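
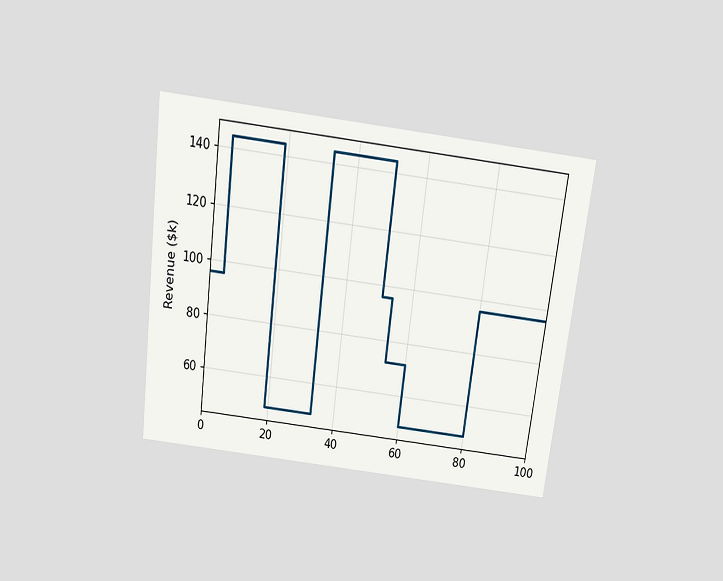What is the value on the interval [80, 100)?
The chart is tilted about 7° clockwise and viewed slightly from above. On [80, 100) the step sits at $96k.

$96k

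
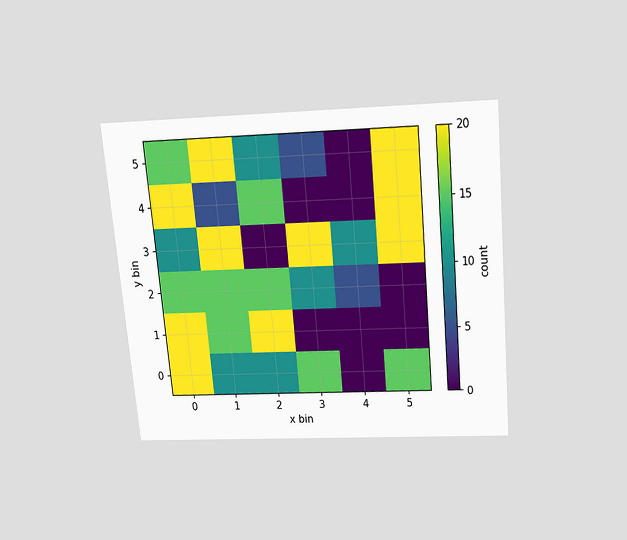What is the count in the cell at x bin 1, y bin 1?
15

The chart is tilted about 5° counter-clockwise and viewed slightly from above. Matching the cell (1, 1) against the colorbar gives 15.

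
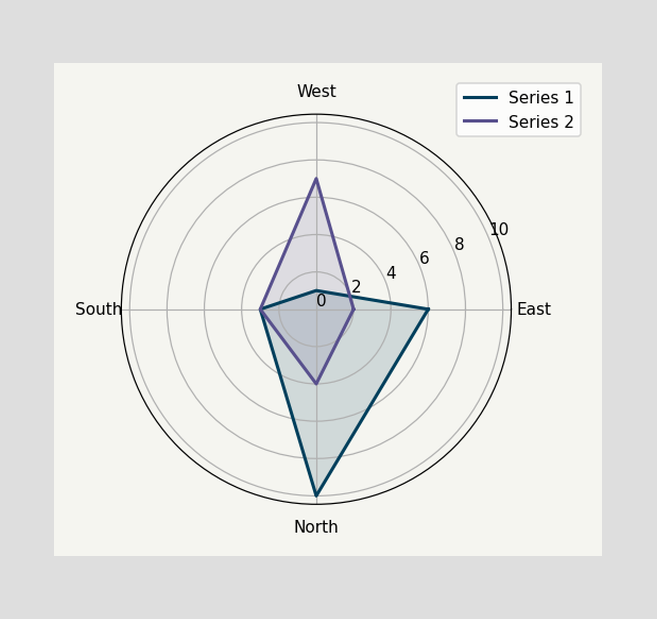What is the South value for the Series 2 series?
On the South axis, Series 2 reaches 3.

3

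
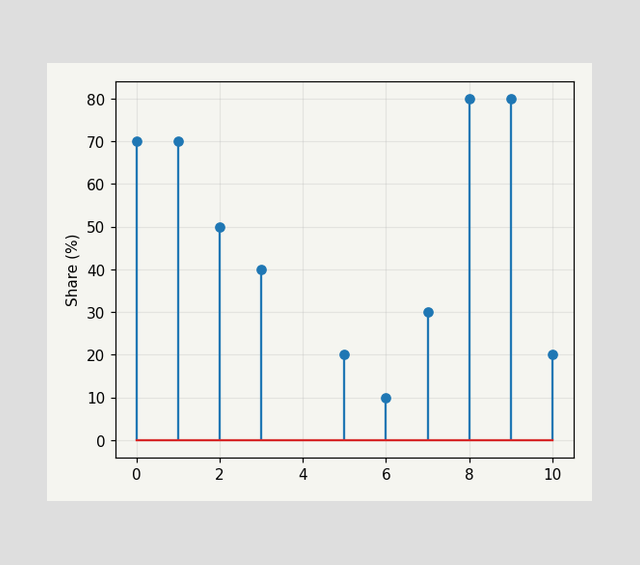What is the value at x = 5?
The stem at x=5 reaches 20%.

20%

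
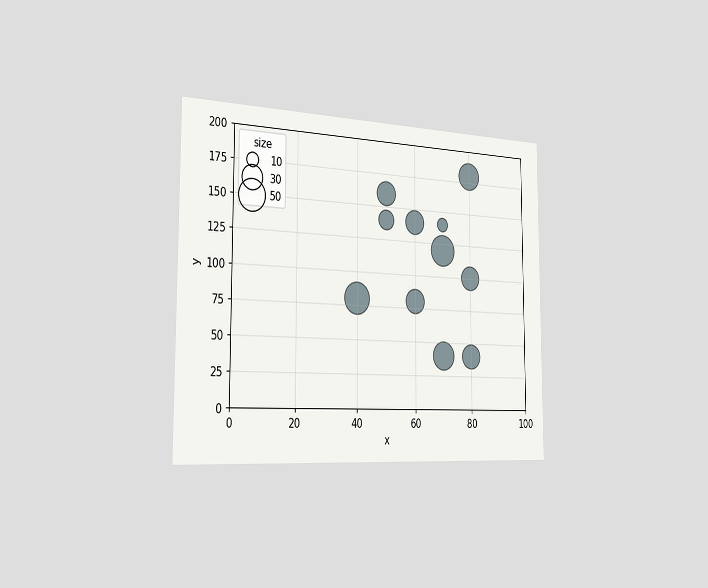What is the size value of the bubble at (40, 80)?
The chart is viewed slightly from the left. Matching the bubble at (40, 80) against the size legend gives 50.

50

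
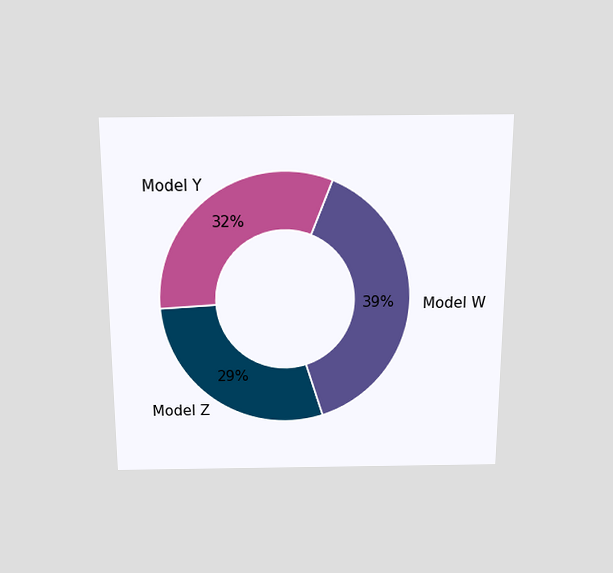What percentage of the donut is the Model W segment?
The chart is viewed slightly from above. The Model W segment takes up 39% of the ring.

39%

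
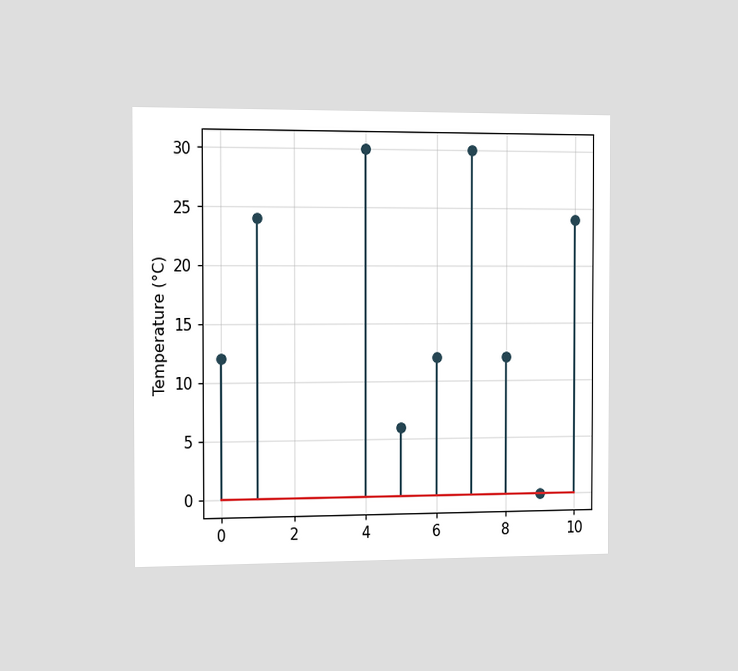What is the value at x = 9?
0°C

The chart is viewed slightly from the left. The stem at x=9 reaches 0°C.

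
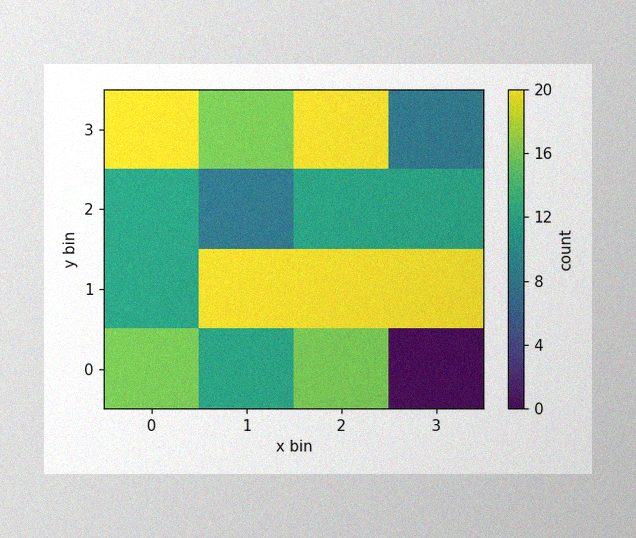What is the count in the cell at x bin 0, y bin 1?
The image has some photo noise and uneven lighting. Matching the cell (0, 1) against the colorbar gives 12.

12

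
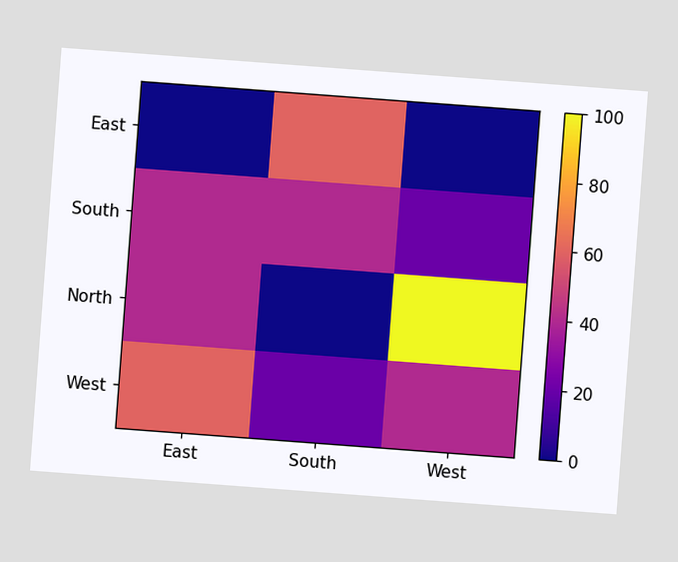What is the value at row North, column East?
The chart is tilted about 4° clockwise. Matching cell (North, East) against the colorbar gives 40.

40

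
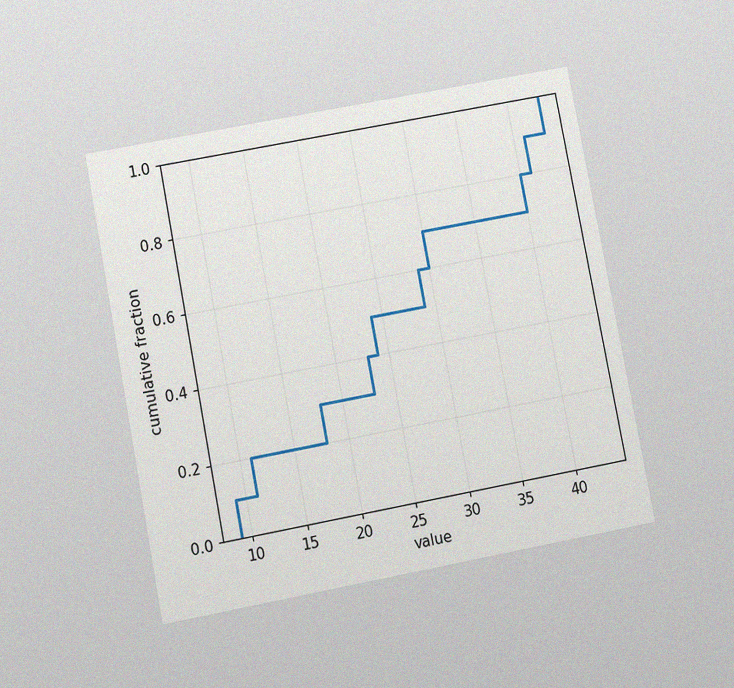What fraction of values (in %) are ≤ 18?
30%

The chart is tilted about 11° counter-clockwise and viewed slightly from below, with some photo noise. At x=18 the ECDF step is at 30%.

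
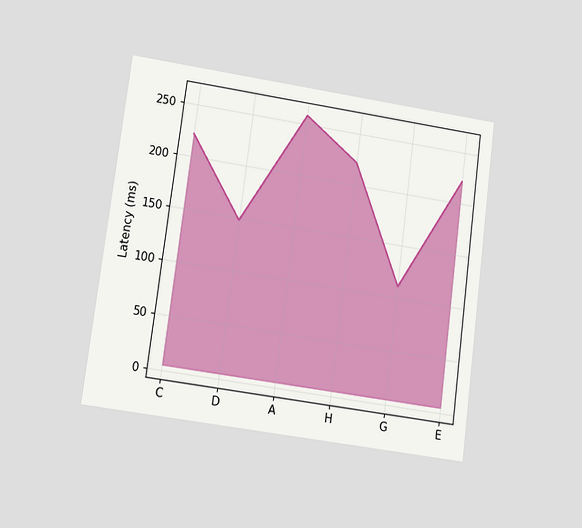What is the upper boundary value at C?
222ms

The chart is tilted about 7° clockwise and viewed at a slight angle. At C the upper boundary is at 222ms.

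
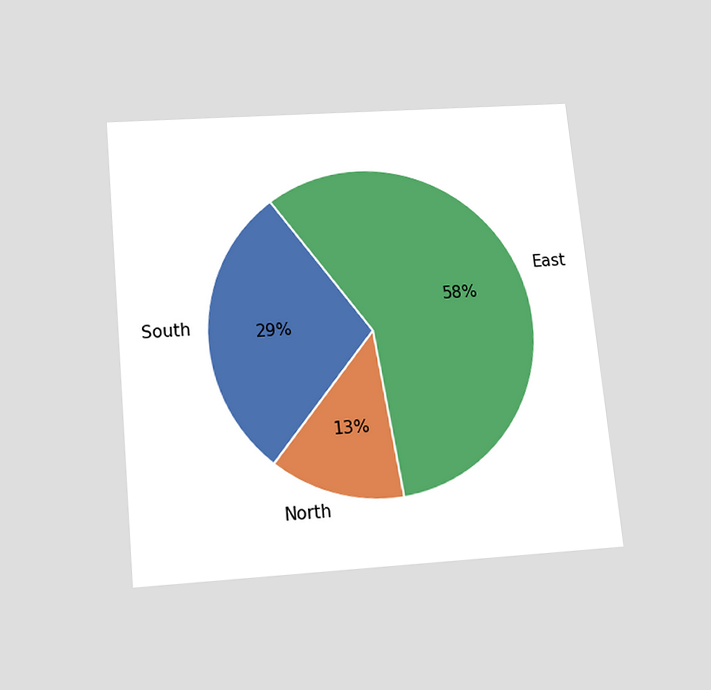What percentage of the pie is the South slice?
29%

The chart is tilted about 5° counter-clockwise and viewed slightly from below. The South slice takes up 29% of the pie.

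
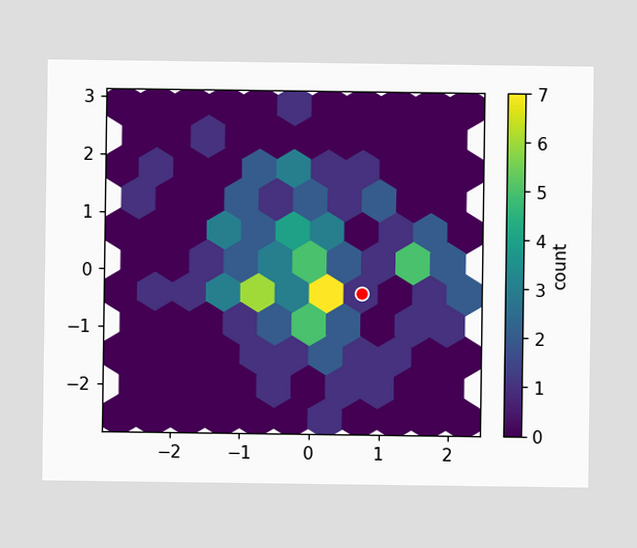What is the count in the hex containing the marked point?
The marked hex reads 1 on the colorbar.

1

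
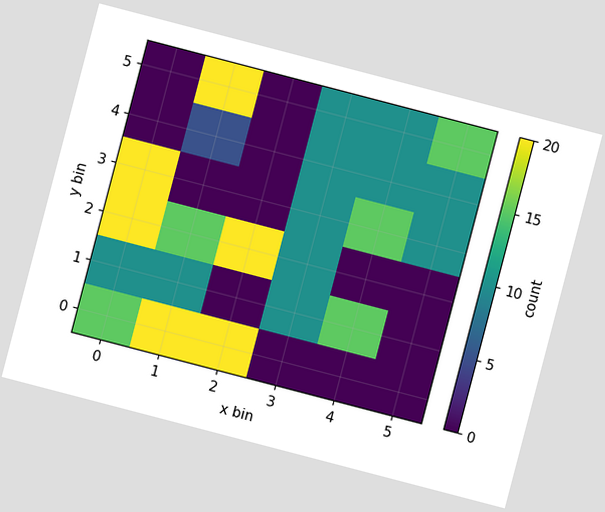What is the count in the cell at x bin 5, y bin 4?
10

The chart is tilted about 15° clockwise. Matching the cell (5, 4) against the colorbar gives 10.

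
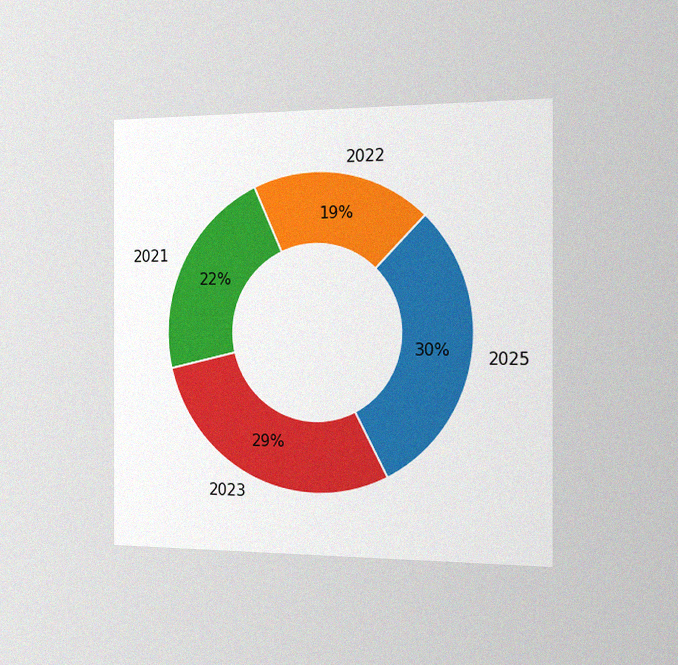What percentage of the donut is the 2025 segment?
The chart is viewed slightly from the right, with some photo noise. The 2025 segment takes up 30% of the ring.

30%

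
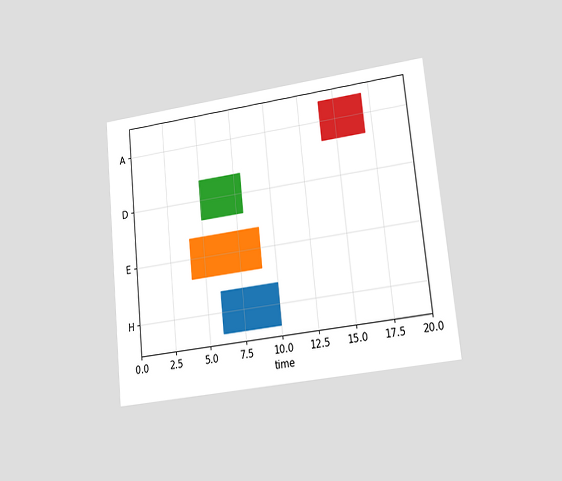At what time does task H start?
6

The chart is tilted about 6° counter-clockwise and viewed at a slight angle. The H bar begins at t=6.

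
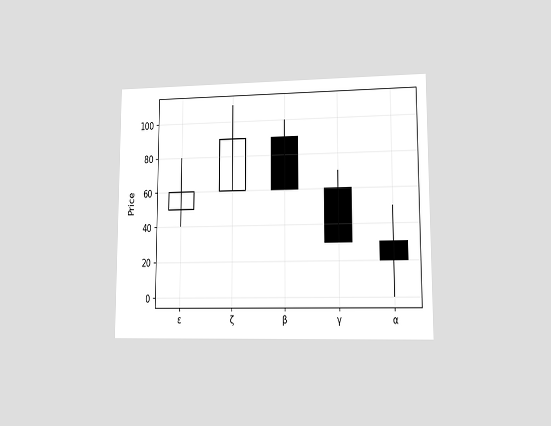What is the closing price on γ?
30

The chart is viewed at a slight angle. The γ candle closes at 30.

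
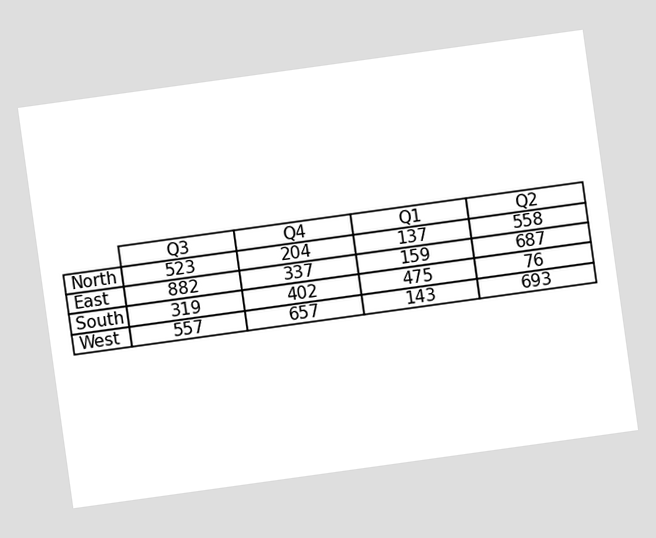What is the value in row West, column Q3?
The chart is tilted about 8° counter-clockwise. The (West, Q3) cell reads 557.

557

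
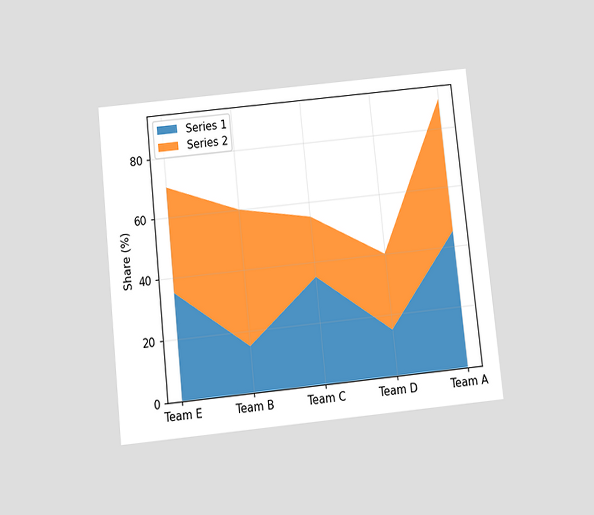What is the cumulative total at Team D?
The chart is tilted about 6° counter-clockwise and viewed slightly from below. The stacked total at Team D reaches 40%.

40%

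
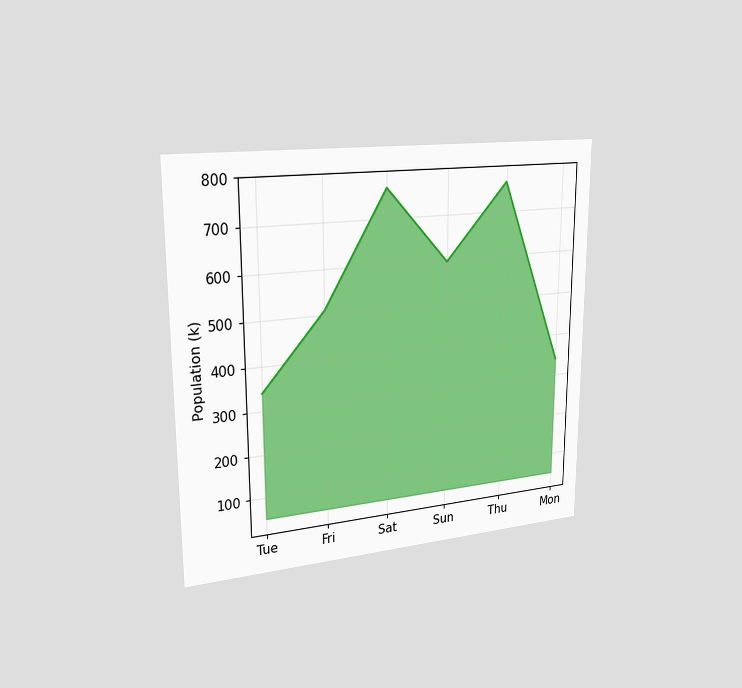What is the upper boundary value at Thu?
The chart is viewed slightly from the left. At Thu the upper boundary is at 765k.

765k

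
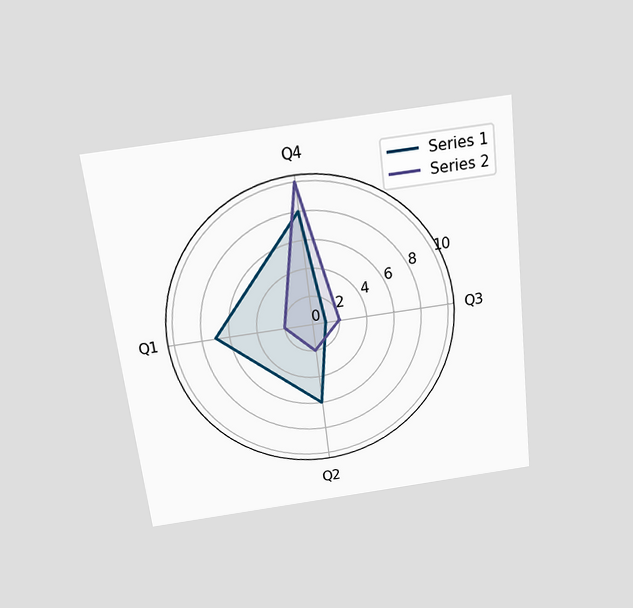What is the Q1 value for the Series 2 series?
2

The chart is tilted about 7° counter-clockwise and viewed slightly from above. On the Q1 axis, Series 2 reaches 2.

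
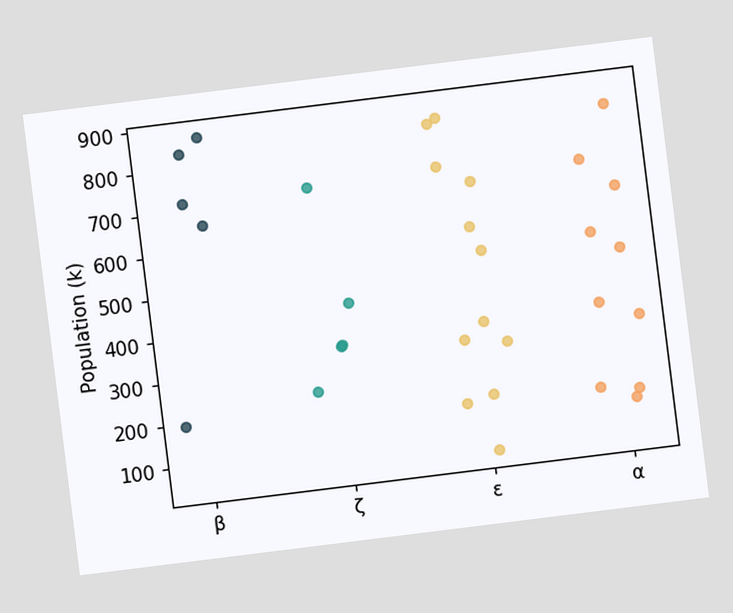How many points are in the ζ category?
The chart is tilted about 7° counter-clockwise. Counting the markers in the ζ column gives 5.

5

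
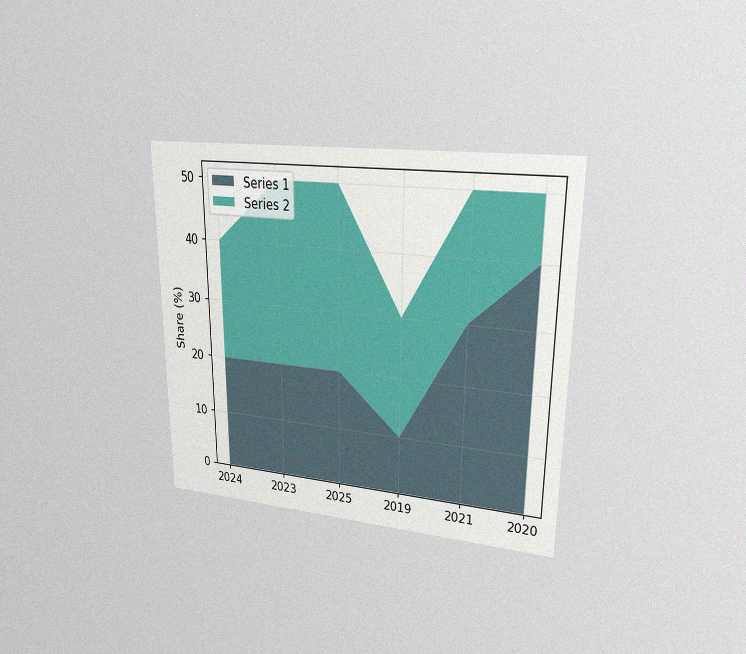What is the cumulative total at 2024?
The chart is viewed at a slight angle, with some photo noise. The stacked total at 2024 reaches 40%.

40%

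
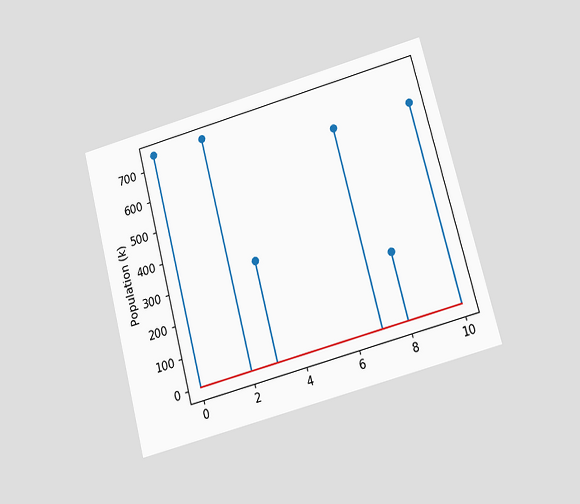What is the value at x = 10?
636k

The chart is tilted about 15° counter-clockwise and viewed slightly from below. The stem at x=10 reaches 636k.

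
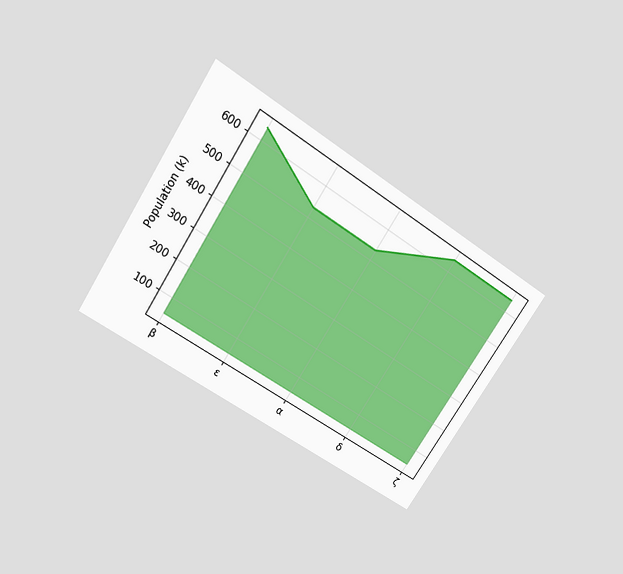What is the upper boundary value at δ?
The chart is tilted about 33° clockwise and viewed slightly from above. At δ the upper boundary is at 636k.

636k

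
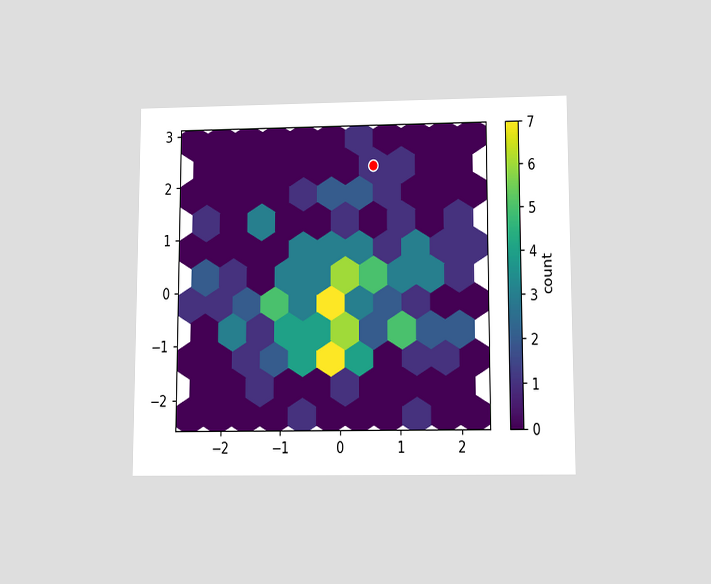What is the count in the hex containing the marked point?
1

The chart is viewed slightly from below. The marked hex reads 1 on the colorbar.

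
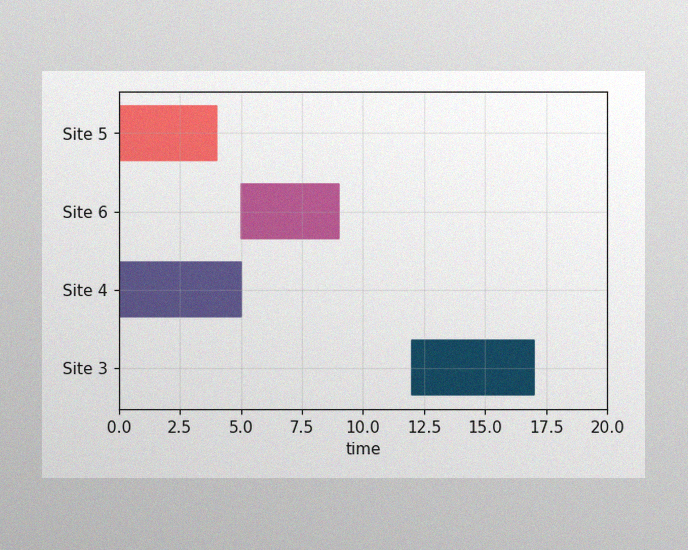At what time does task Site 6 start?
The image has some photo noise and uneven lighting. The Site 6 bar begins at t=5.

5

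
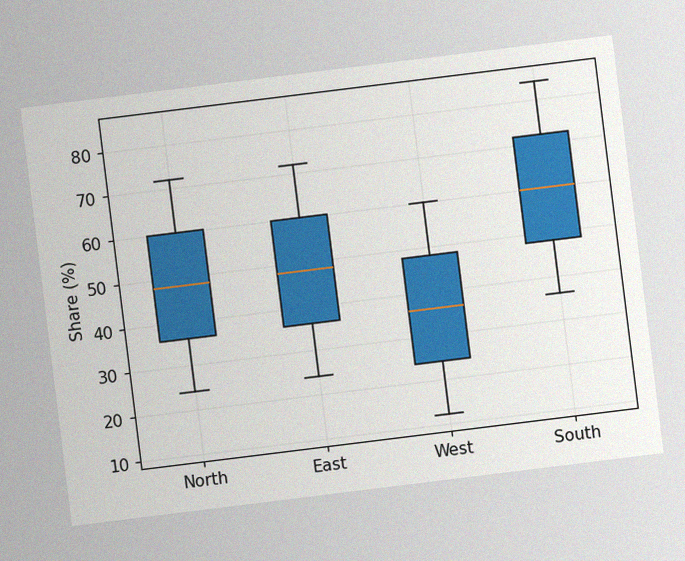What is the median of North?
48%

The chart is tilted about 7° counter-clockwise, with some photo noise. The median line in the North box sits at 48%.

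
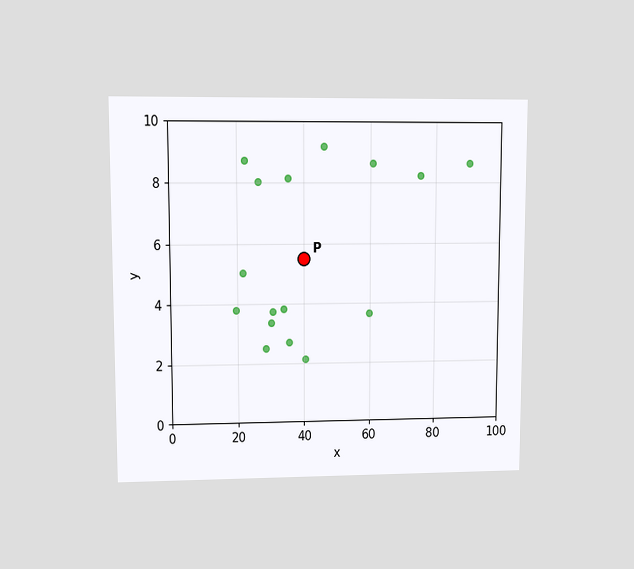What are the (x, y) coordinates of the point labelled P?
(40, 5.5)

The chart is viewed at a slight angle. Following the gridlines from P to each axis, P sits at (40, 5.5).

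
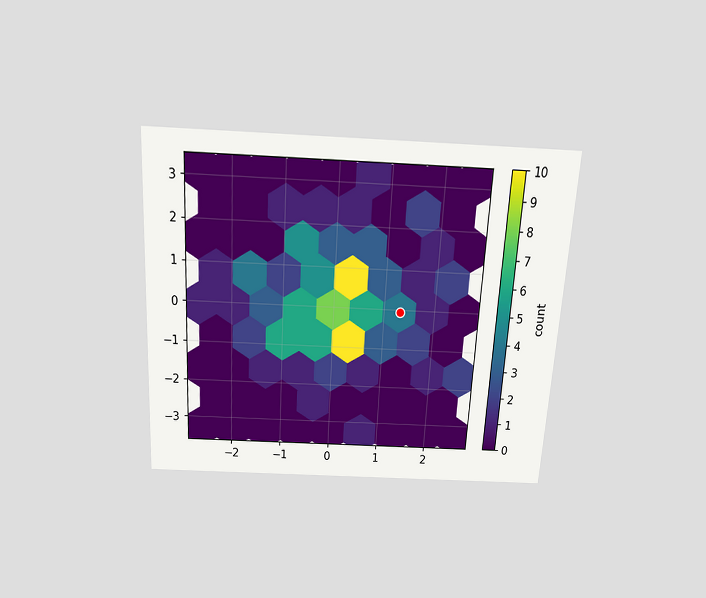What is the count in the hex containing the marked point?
The chart is tilted about 3° clockwise and viewed slightly from above. The marked hex reads 4 on the colorbar.

4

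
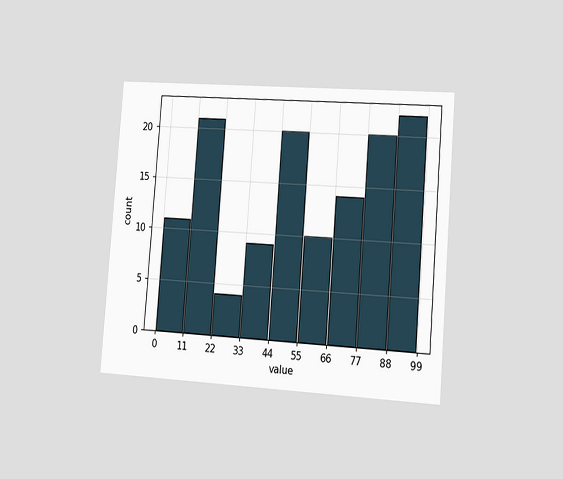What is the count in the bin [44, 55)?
20

The chart is tilted about 4° clockwise and viewed slightly from the right. The [44, 55) bin has height 20.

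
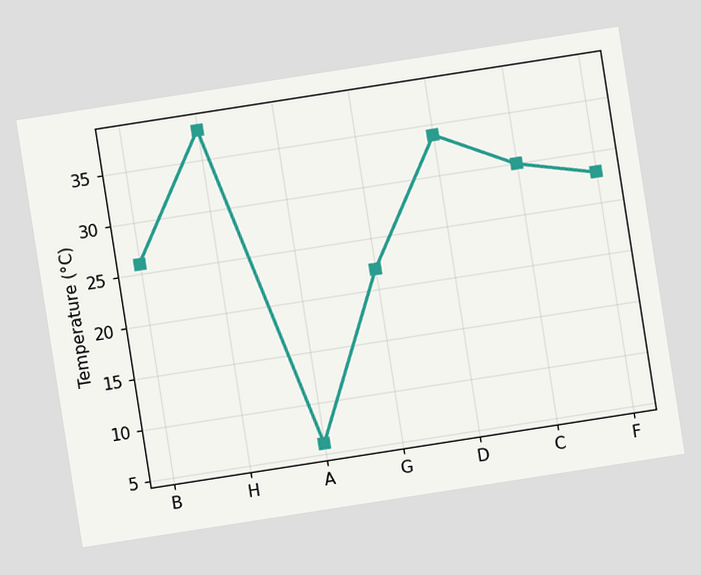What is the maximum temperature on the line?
38°C

The chart is tilted about 9° counter-clockwise. The highest point is at H, and reading across to the y-axis gives 38°C.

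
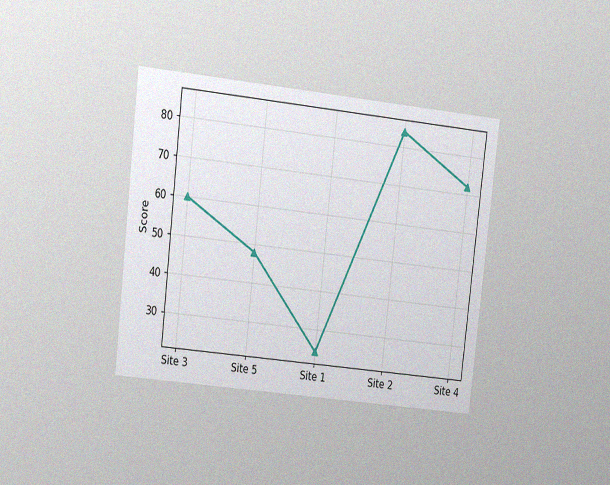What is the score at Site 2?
The chart is tilted about 7° clockwise and viewed at a slight angle, with some photo noise. At Site 2, the line is at 84.

84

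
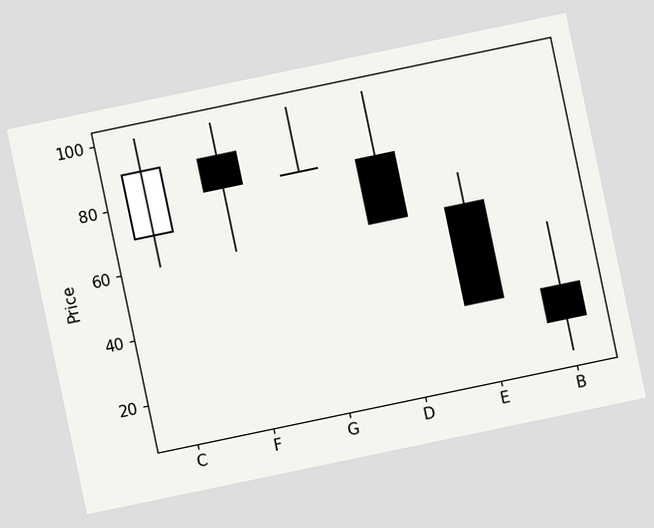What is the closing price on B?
The chart is tilted about 12° counter-clockwise. The B candle closes at 20.

20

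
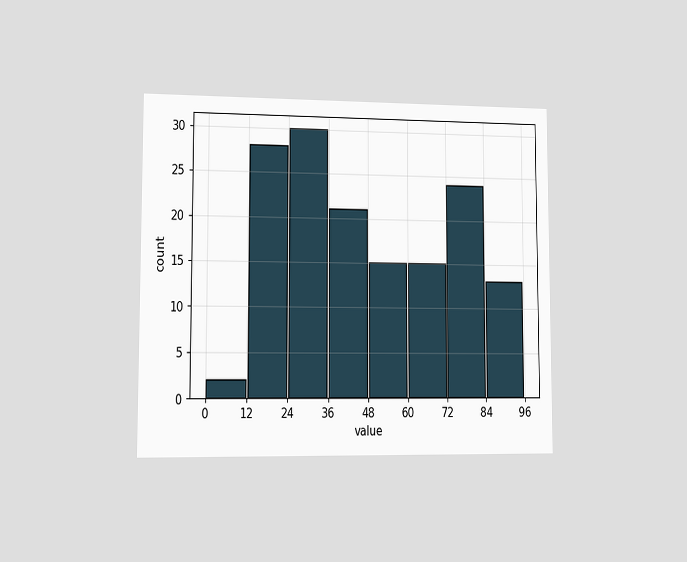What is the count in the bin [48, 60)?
15

The chart is viewed slightly from the left. The [48, 60) bin has height 15.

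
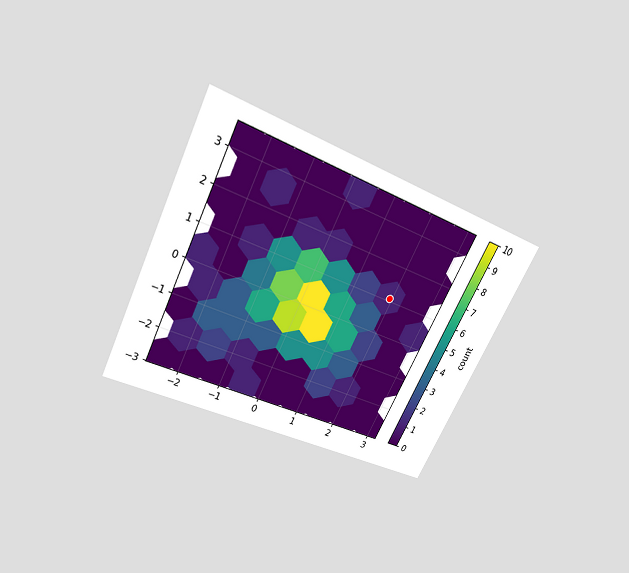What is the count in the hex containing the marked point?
The chart is tilted about 26° clockwise and viewed slightly from above. The marked hex reads 1 on the colorbar.

1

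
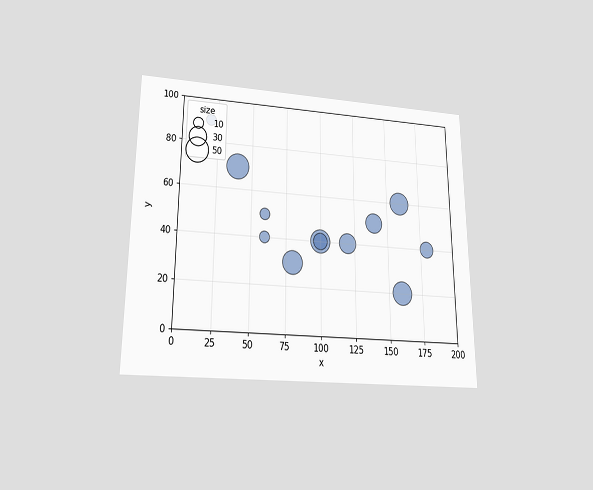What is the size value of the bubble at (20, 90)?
10

The chart is viewed slightly from below. Matching the bubble at (20, 90) against the size legend gives 10.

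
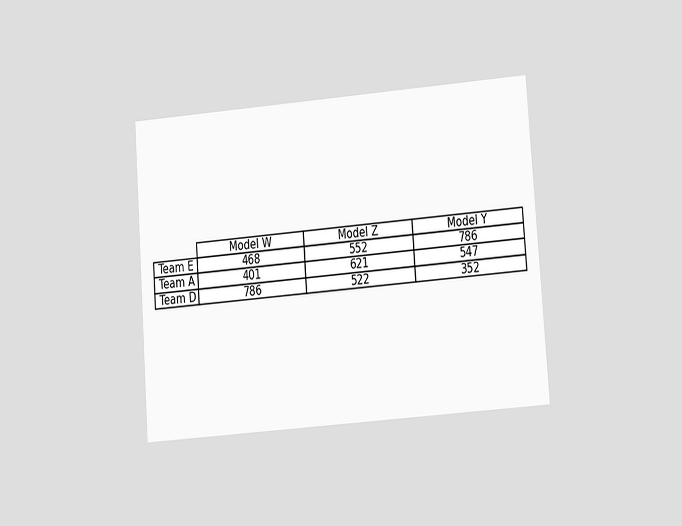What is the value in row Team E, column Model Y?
The chart is tilted about 4° counter-clockwise and viewed at a slight angle. The (Team E, Model Y) cell reads 786.

786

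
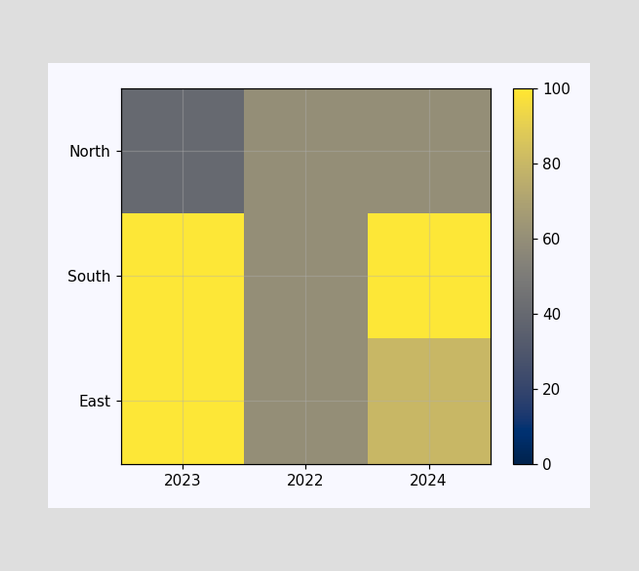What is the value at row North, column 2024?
Matching cell (North, 2024) against the colorbar gives 60.

60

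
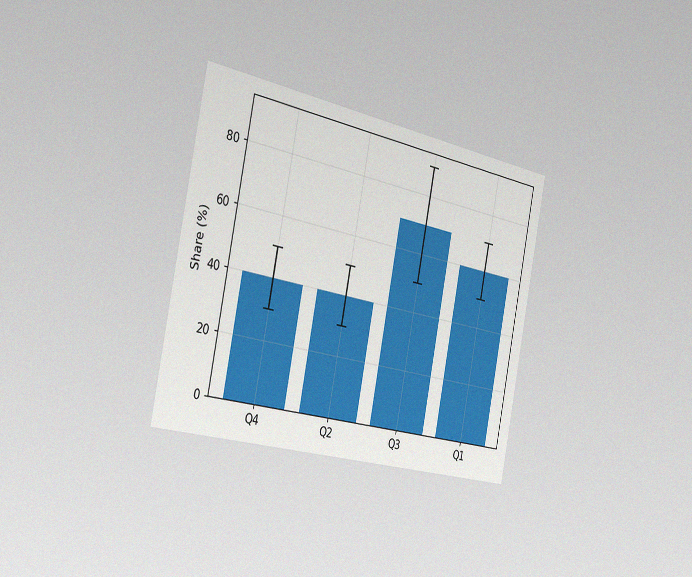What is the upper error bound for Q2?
The chart is tilted about 11° clockwise and viewed slightly from the left, with some photo noise. The Q2 bar's upper whisker reaches 50%.

50%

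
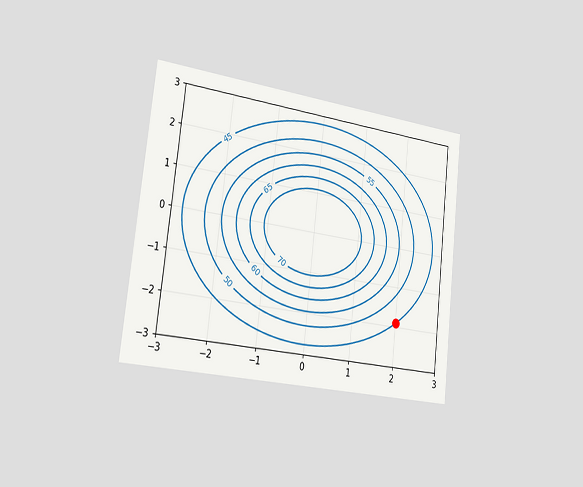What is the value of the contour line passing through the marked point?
The chart is tilted about 6° clockwise and viewed slightly from the left. The marked point sits on the contour labelled 45.

45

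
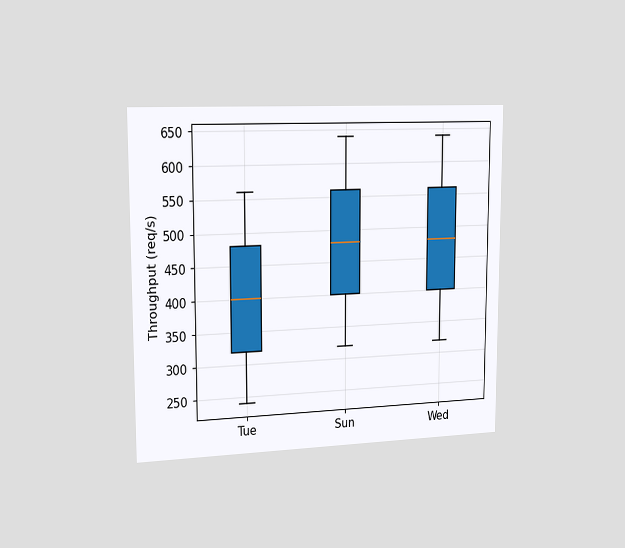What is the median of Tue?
400req/s

The chart is viewed slightly from the left. The median line in the Tue box sits at 400req/s.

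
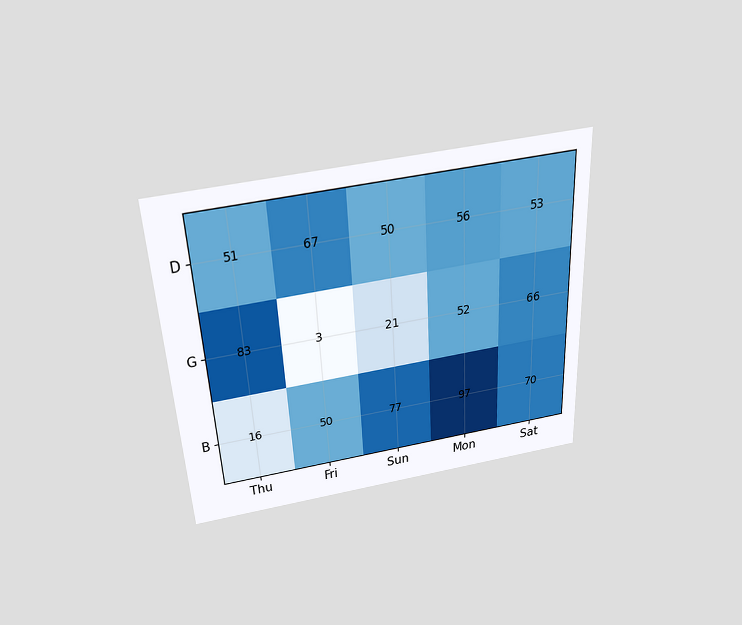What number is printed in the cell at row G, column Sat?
The chart is tilted about 3° counter-clockwise and viewed slightly from above. The (G, Sat) cell reads 66.

66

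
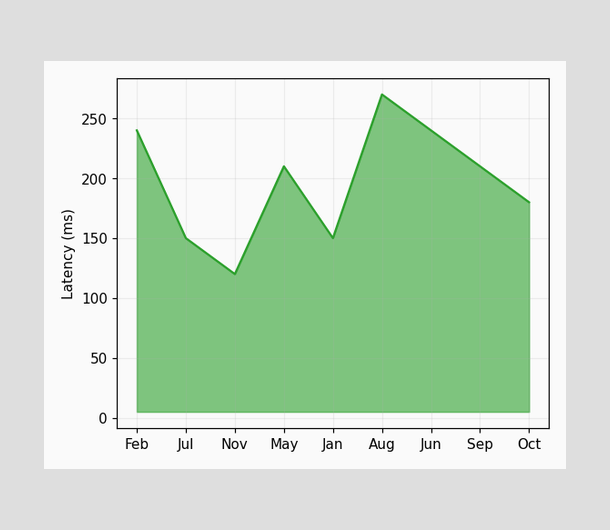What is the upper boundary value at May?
At May the upper boundary is at 210ms.

210ms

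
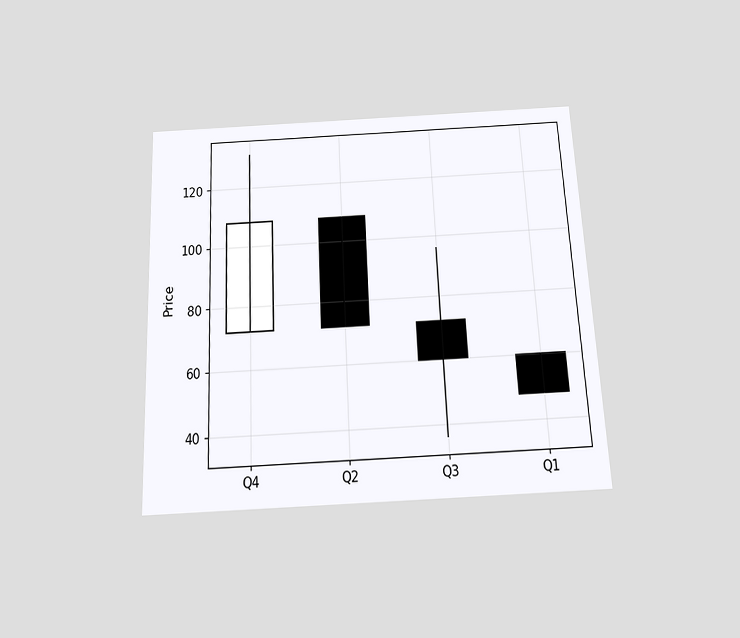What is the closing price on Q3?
60

The chart is tilted about 3° counter-clockwise and viewed slightly from below. The Q3 candle closes at 60.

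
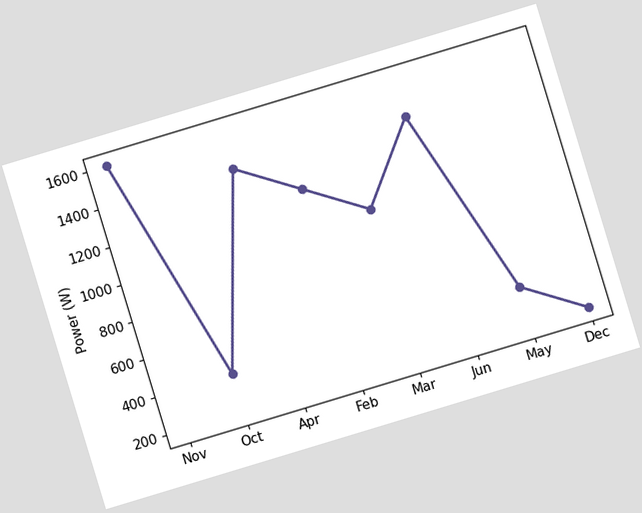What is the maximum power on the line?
The chart is tilted about 17° counter-clockwise. The highest point is at Nov, and reading across to the y-axis gives 1600W.

1600W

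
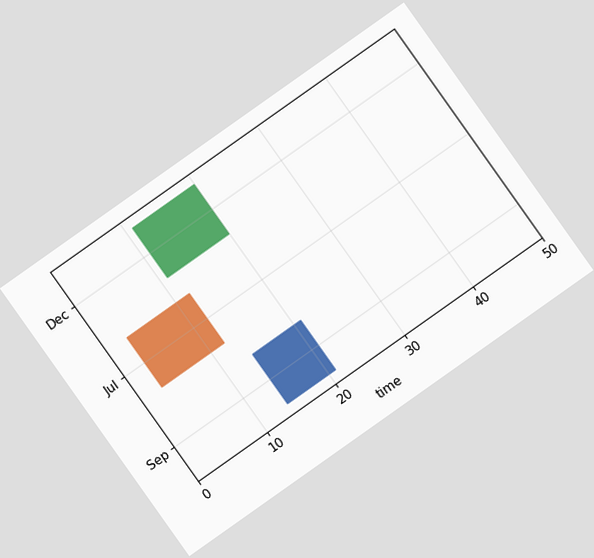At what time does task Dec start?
11

The chart is tilted about 35° counter-clockwise. The Dec bar begins at t=11.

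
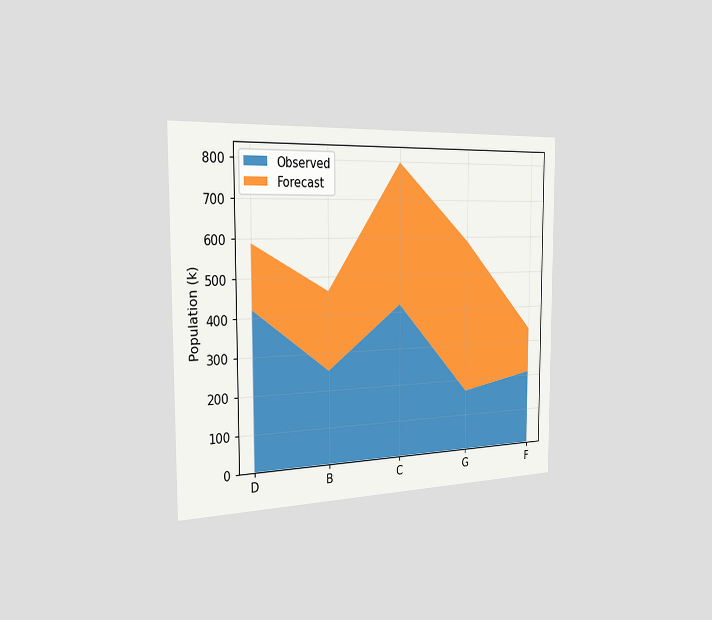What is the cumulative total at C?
798k

The chart is viewed slightly from the left. The stacked total at C reaches 798k.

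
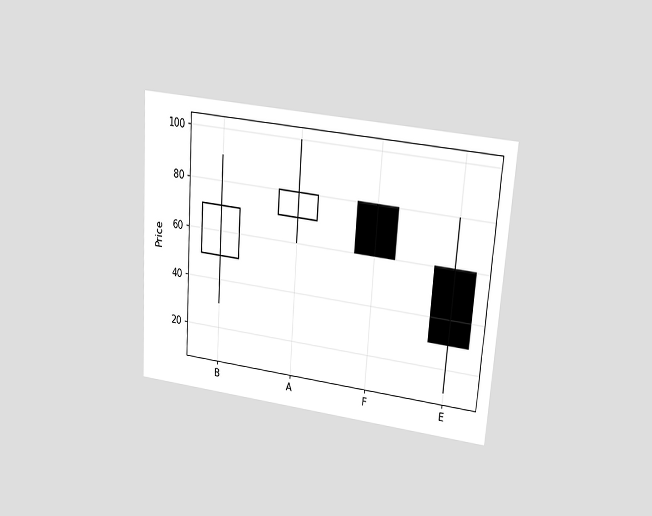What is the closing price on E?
The chart is tilted about 4° clockwise and viewed slightly from above. The E candle closes at 30.

30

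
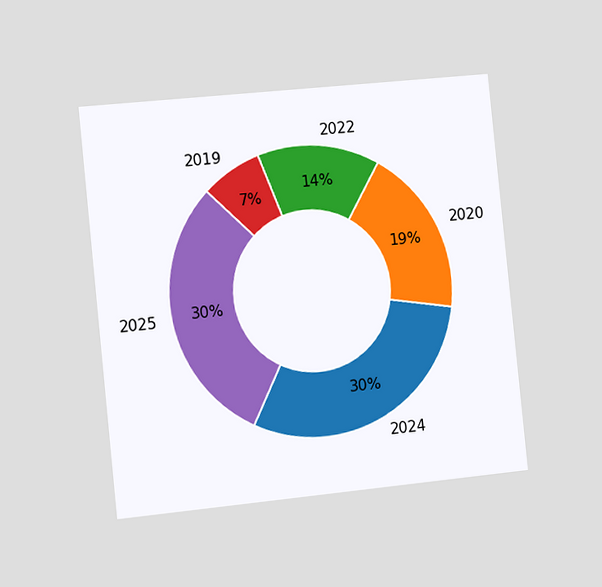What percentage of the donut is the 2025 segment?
30%

The chart is tilted about 6° counter-clockwise and viewed slightly from the left. The 2025 segment takes up 30% of the ring.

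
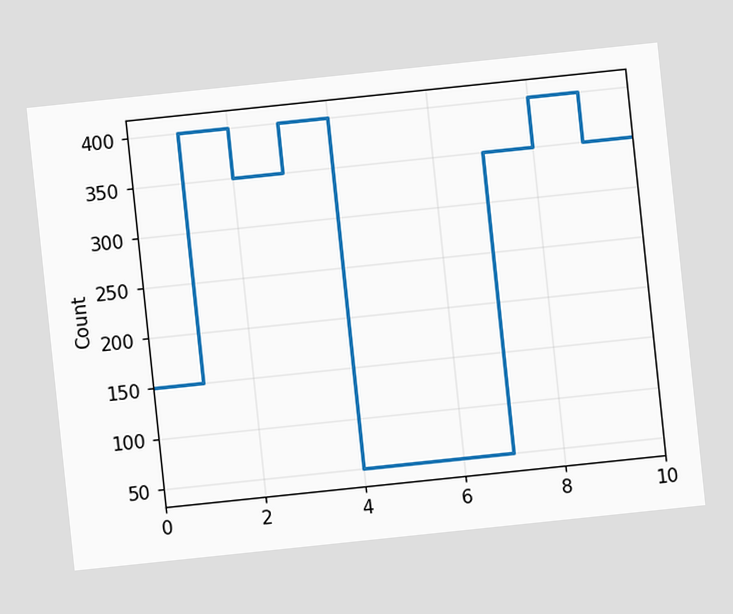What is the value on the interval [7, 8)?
350

The chart is tilted about 6° counter-clockwise. On [7, 8) the step sits at 350.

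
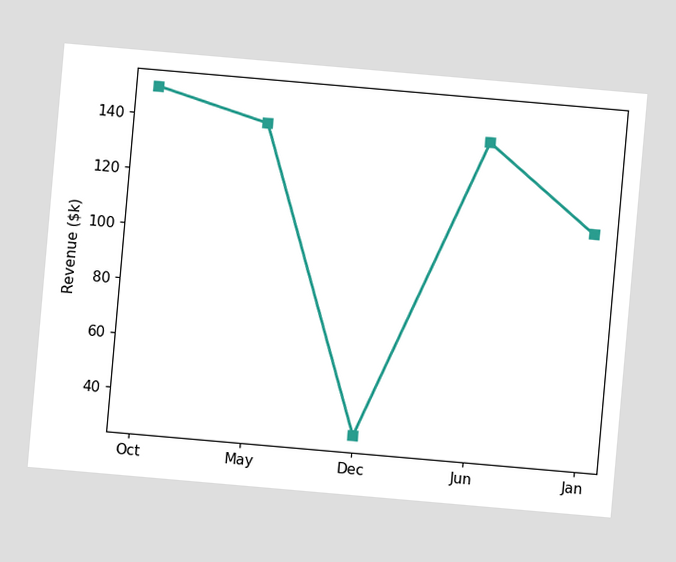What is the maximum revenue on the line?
$150k

The chart is tilted about 5° clockwise. The highest point is at Oct, and reading across to the y-axis gives $150k.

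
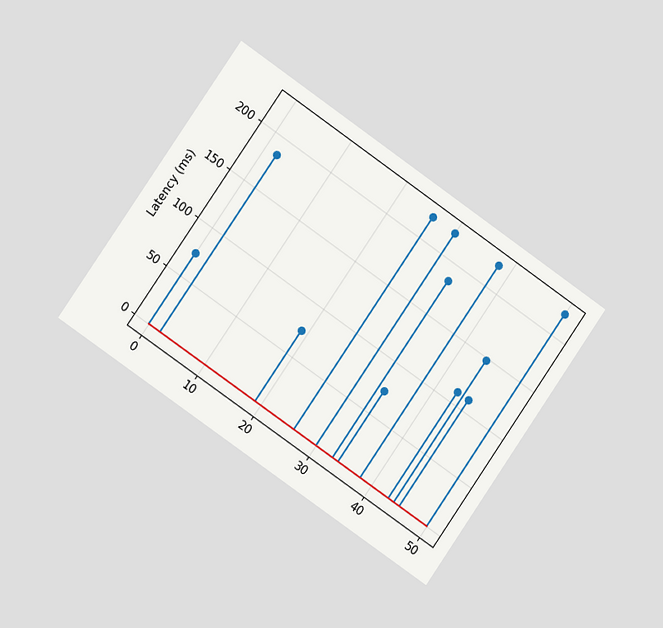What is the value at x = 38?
The chart is tilted about 35° clockwise and viewed slightly from the left. The stem at x=38 reaches 222ms.

222ms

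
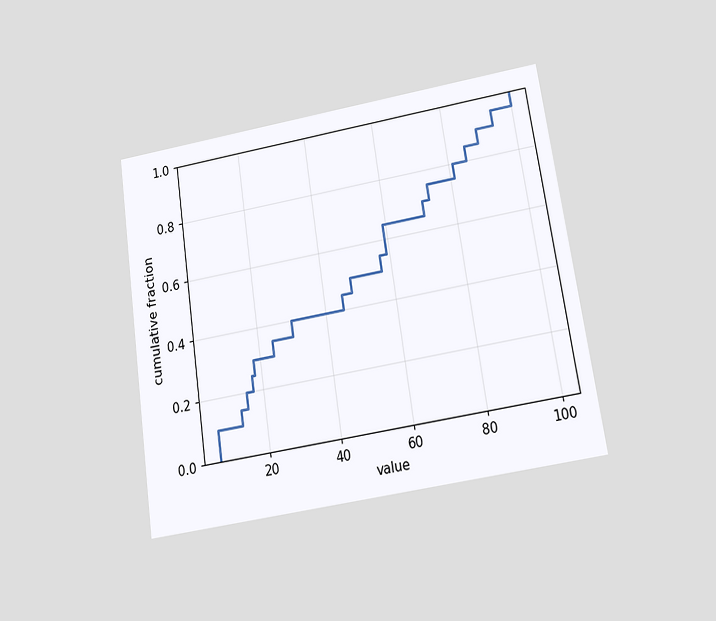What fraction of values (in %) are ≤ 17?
The chart is tilted about 8° counter-clockwise and viewed slightly from below. At x=17 the ECDF step is at 25%.

25%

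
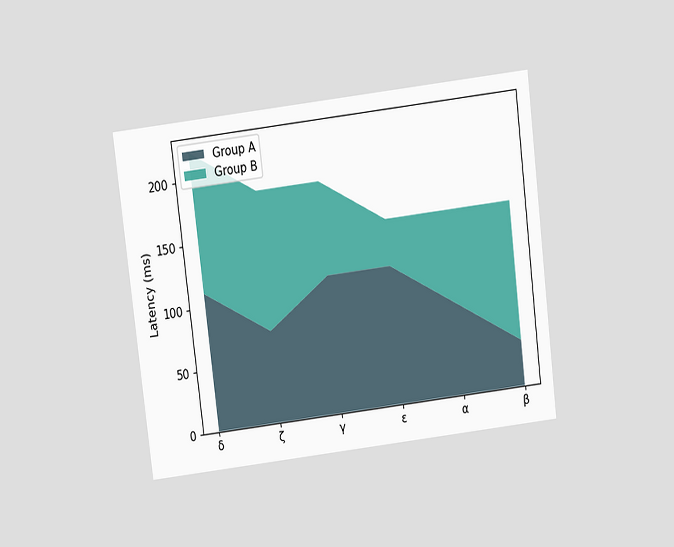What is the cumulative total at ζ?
The chart is tilted about 7° counter-clockwise and viewed slightly from above. The stacked total at ζ reaches 185ms.

185ms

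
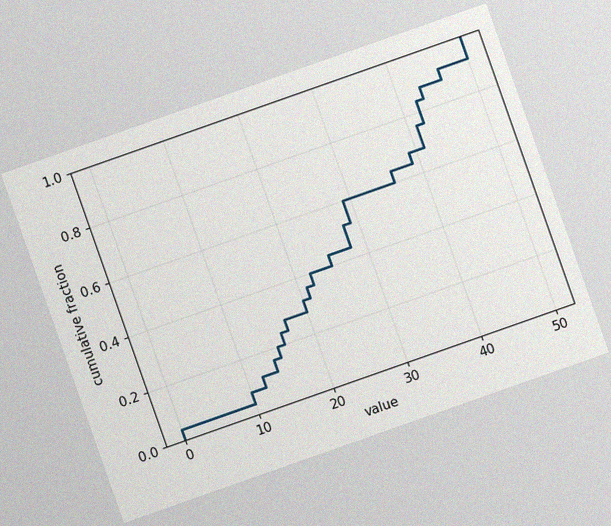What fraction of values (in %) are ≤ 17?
28%

The chart is tilted about 19° counter-clockwise, with some photo noise. At x=17 the ECDF step is at 28%.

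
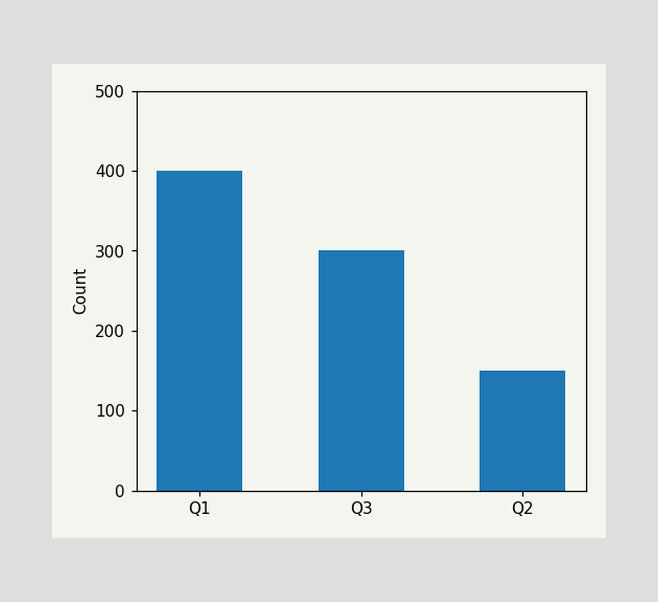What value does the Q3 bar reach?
300

Reading along the chart's y-axis, the Q3 bar reaches 300.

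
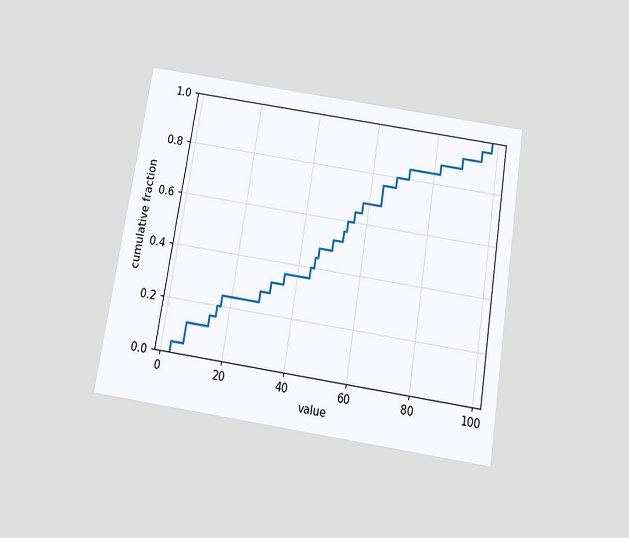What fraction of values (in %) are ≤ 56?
The chart is tilted about 9° clockwise and viewed slightly from below. At x=56 the ECDF step is at 64%.

64%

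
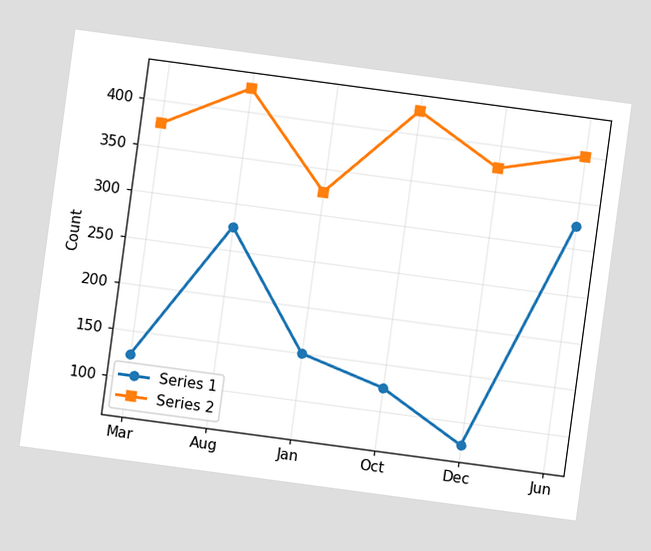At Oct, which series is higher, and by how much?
The chart is tilted about 8° clockwise. At Oct, Series 2 sits above the other line by 300.

Series 2, by 300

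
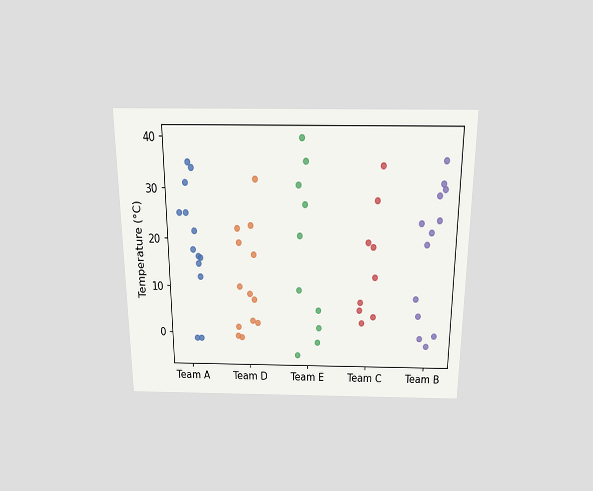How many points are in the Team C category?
The chart is viewed slightly from above. Counting the markers in the Team C column gives 9.

9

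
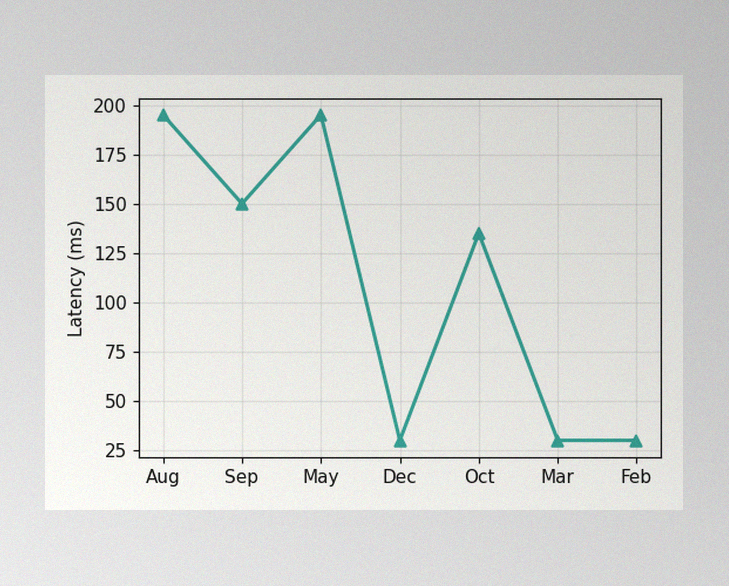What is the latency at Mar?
30ms

The image has some photo noise and uneven lighting. At Mar, the line is at 30ms.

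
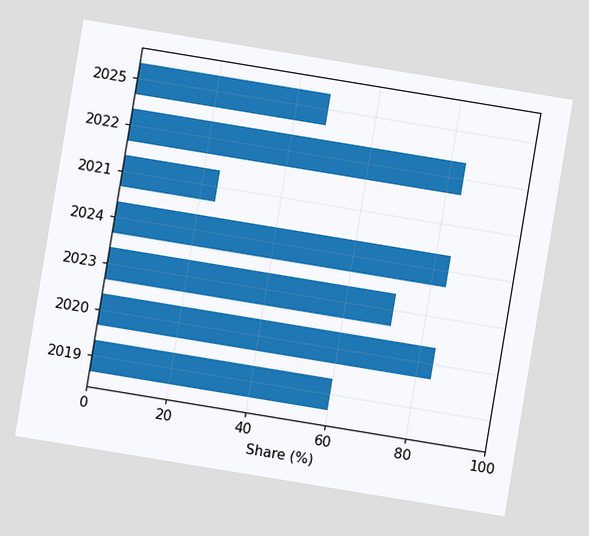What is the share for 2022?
84%

The chart is tilted about 9° clockwise. Reading along the chart's x-axis, the 2022 bar reaches 84%.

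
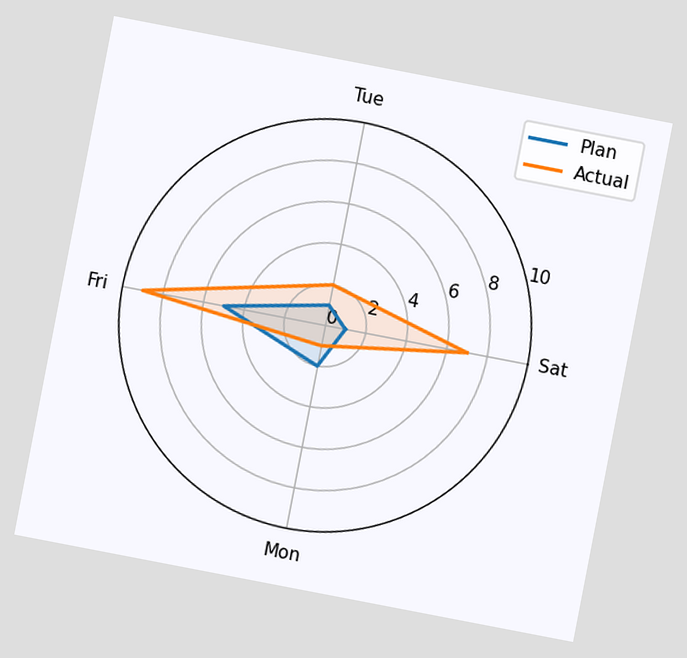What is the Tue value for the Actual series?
The chart is tilted about 11° clockwise. On the Tue axis, Actual reaches 2.

2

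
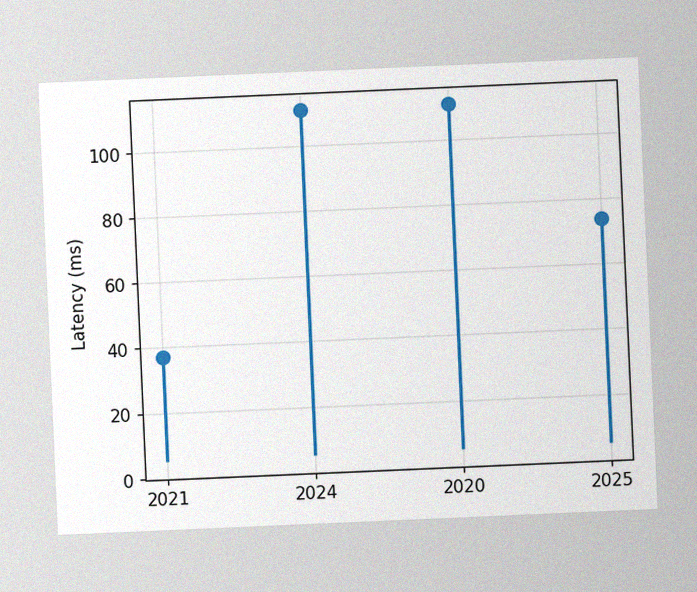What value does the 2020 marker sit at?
The chart is tilted about 2° counter-clockwise, with some photo noise. The 2020 marker sits at 111ms.

111ms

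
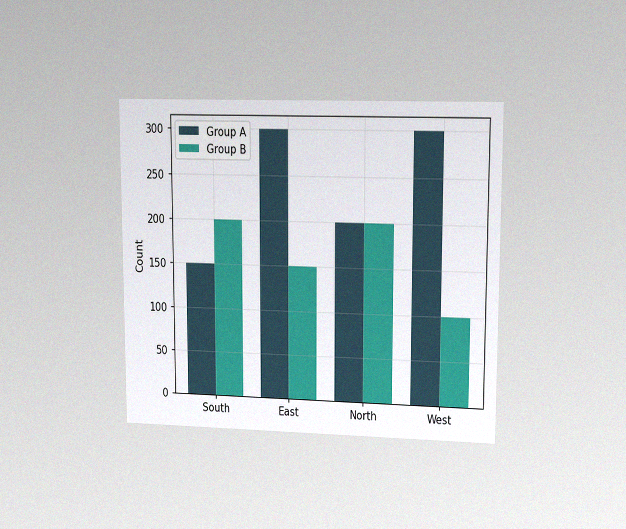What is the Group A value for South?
The chart is viewed at a slight angle, with some photo noise. The Group A bar at South reaches 150 on the y-axis.

150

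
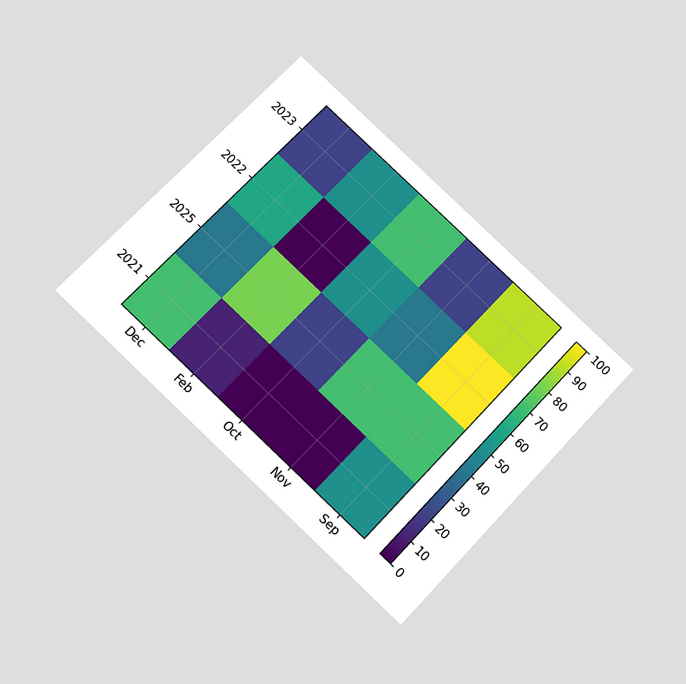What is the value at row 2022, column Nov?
The chart is tilted about 43° clockwise and viewed slightly from below. Matching cell (2022, Nov) against the colorbar gives 40.

40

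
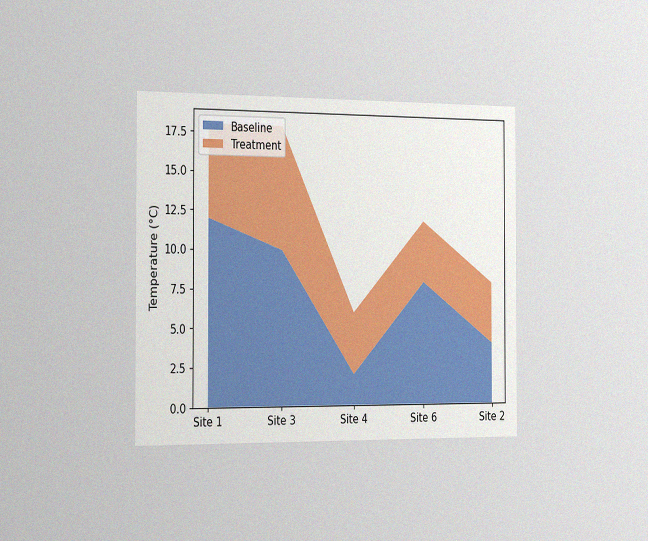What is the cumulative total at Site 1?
The chart is viewed slightly from the left, with some photo noise. The stacked total at Site 1 reaches 18°C.

18°C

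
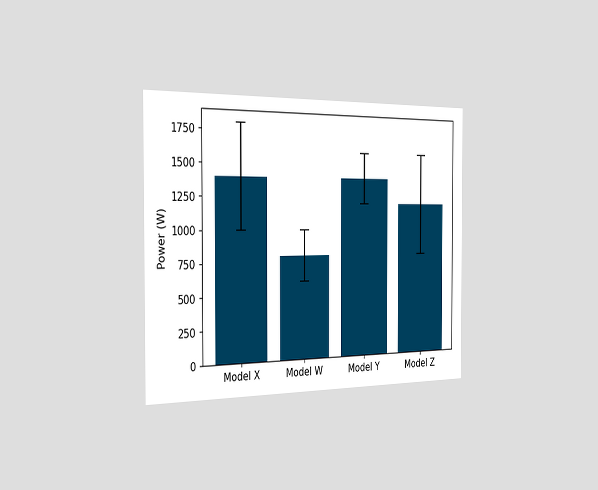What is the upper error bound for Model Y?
The chart is viewed slightly from the left. The Model Y bar's upper whisker reaches 1600W.

1600W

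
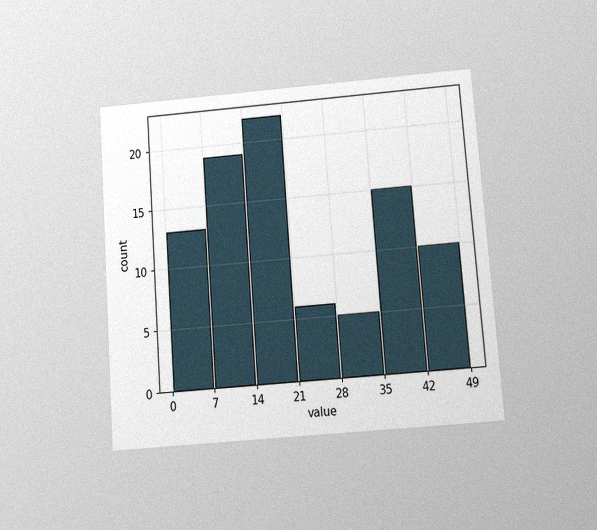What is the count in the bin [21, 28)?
The chart is tilted about 4° counter-clockwise and viewed at a slight angle, with some photo noise. The [21, 28) bin has height 6.

6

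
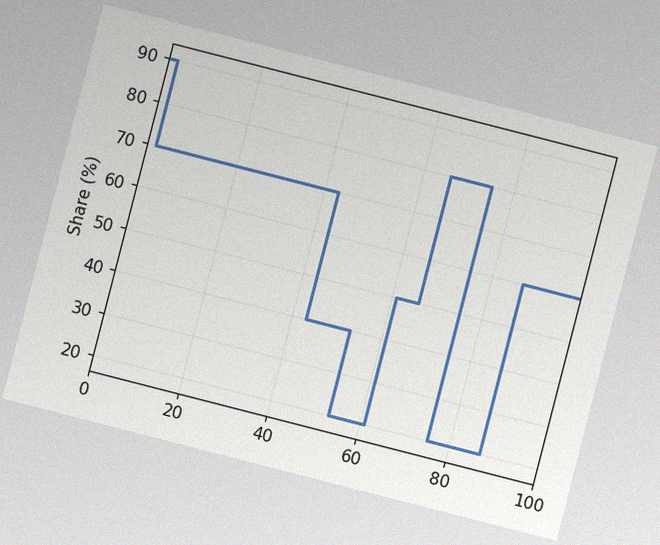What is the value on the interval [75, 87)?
The chart is tilted about 14° clockwise, with some photo noise. On [75, 87) the step sits at 20%.

20%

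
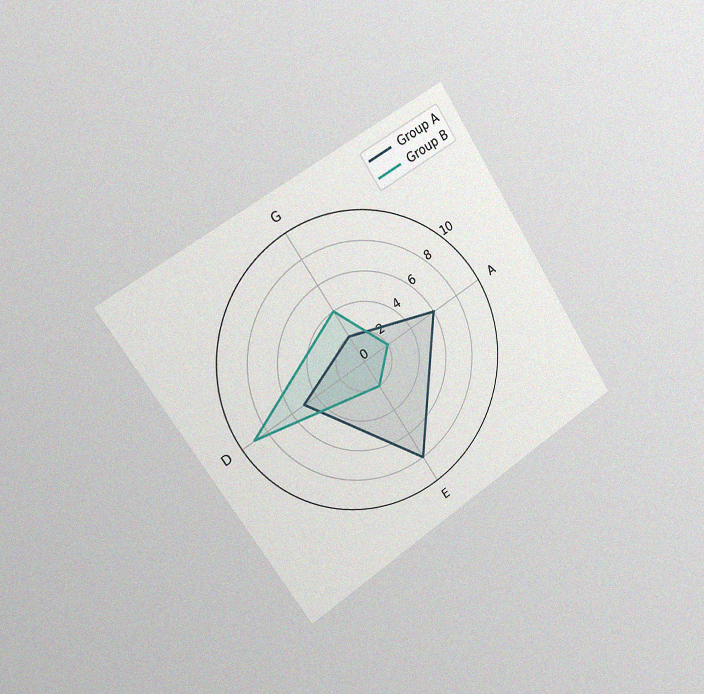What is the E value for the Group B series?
The chart is tilted about 33° counter-clockwise and viewed slightly from the left, with some photo noise. On the E axis, Group B reaches 2.

2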